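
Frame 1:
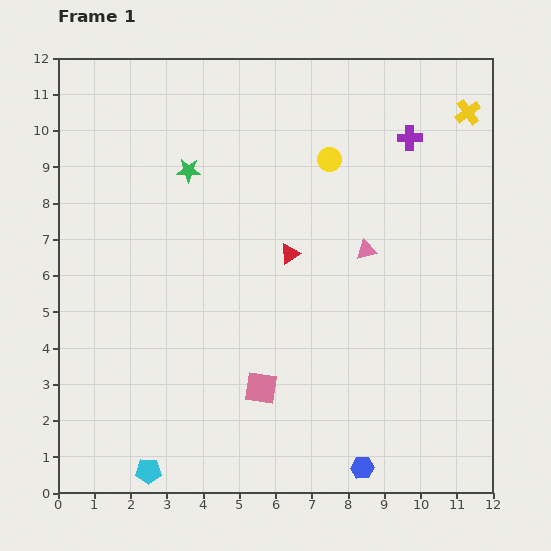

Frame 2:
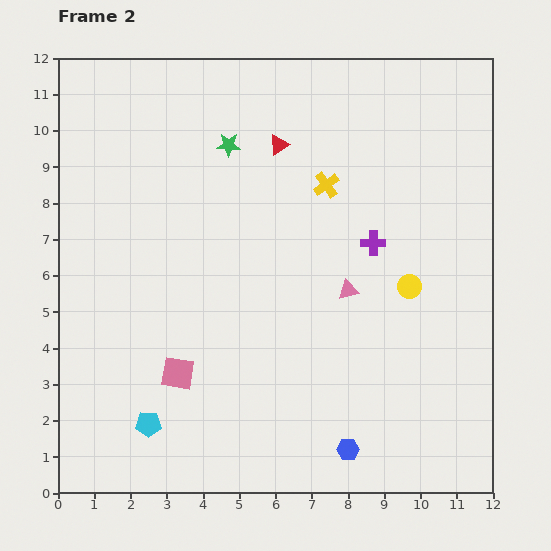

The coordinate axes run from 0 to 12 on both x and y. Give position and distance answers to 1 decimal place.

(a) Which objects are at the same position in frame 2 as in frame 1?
none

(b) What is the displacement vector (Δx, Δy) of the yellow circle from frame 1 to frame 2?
(2.2, -3.5)

The yellow circle was at (7.5, 9.2) in frame 1 and (9.7, 5.7) in frame 2.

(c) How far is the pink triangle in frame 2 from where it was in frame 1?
1.2

The pink triangle moved from (8.5, 6.7) to (8.0, 5.6), a distance of √(0.5² + 1.1²) ≈ 1.2.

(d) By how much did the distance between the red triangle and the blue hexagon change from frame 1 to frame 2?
+2.4

Distance in frame 1: 6.2. Distance in frame 2: 8.6.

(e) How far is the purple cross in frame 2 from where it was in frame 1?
3.1

The purple cross moved from (9.7, 9.8) to (8.7, 6.9), a distance of √(1.0² + 2.9²) ≈ 3.1.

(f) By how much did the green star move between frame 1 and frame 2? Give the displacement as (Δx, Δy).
(1.1, 0.7)

The green star was at (3.6, 8.9) in frame 1 and (4.7, 9.6) in frame 2.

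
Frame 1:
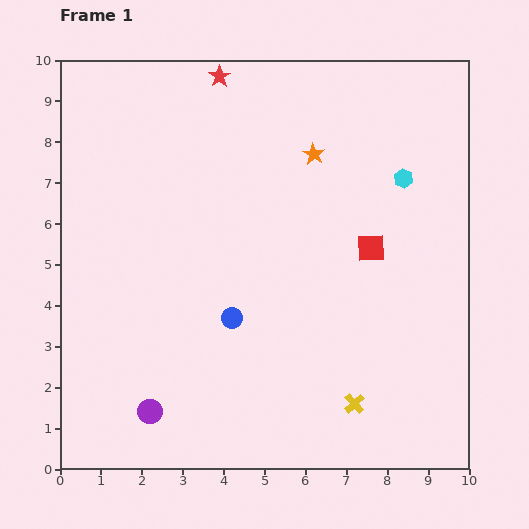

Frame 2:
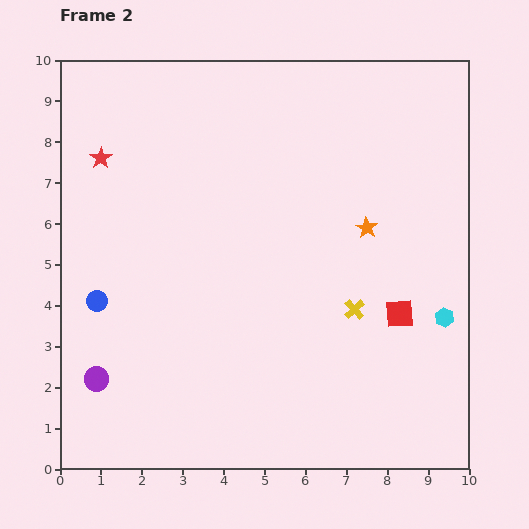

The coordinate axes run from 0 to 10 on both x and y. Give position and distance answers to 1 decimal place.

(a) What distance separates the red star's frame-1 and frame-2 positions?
3.5

The red star moved from (3.9, 9.6) to (1.0, 7.6), a distance of √(2.9² + 2.0²) ≈ 3.5.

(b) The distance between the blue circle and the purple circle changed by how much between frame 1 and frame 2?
-1.1

Distance in frame 1: 3.0. Distance in frame 2: 1.9.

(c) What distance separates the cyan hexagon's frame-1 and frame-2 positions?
3.5

The cyan hexagon moved from (8.4, 7.1) to (9.4, 3.7), a distance of √(1.0² + 3.4²) ≈ 3.5.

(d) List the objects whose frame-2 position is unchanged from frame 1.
none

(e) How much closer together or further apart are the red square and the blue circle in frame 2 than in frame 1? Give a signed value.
+3.6

Distance in frame 1: 3.8. Distance in frame 2: 7.4.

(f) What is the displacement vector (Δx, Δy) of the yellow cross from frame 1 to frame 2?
(0.0, 2.3)

The yellow cross was at (7.2, 1.6) in frame 1 and (7.2, 3.9) in frame 2.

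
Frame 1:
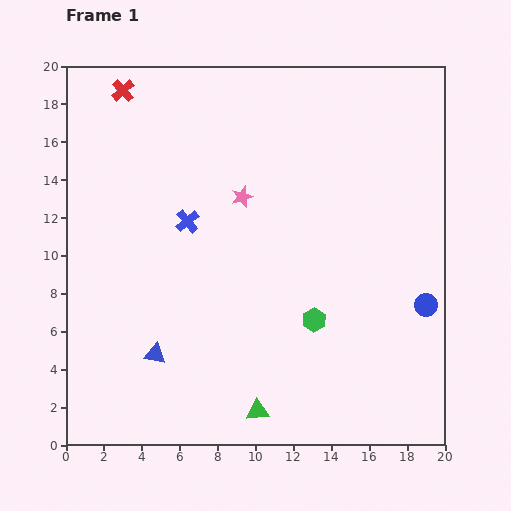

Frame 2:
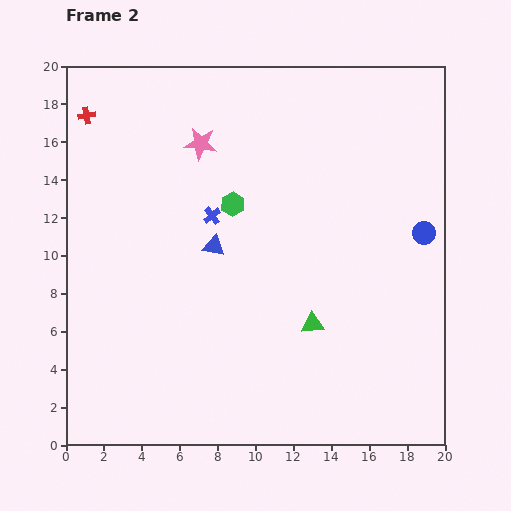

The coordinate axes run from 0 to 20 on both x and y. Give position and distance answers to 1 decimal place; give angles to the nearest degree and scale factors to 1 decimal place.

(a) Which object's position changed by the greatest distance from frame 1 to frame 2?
the green hexagon

(moved 7.5; next 6.5)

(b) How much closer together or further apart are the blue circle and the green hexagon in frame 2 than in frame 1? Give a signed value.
+4.2

Distance in frame 1: 6.0. Distance in frame 2: 10.2.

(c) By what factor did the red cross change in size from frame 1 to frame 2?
0.7×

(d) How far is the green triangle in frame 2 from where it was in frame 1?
5.4

The green triangle moved from (10.1, 1.8) to (13.0, 6.4), a distance of √(2.9² + 4.6²) ≈ 5.4.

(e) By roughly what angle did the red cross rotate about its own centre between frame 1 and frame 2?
32° clockwise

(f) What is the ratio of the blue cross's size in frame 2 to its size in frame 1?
0.7×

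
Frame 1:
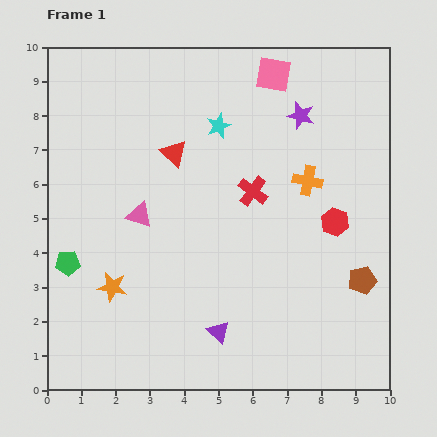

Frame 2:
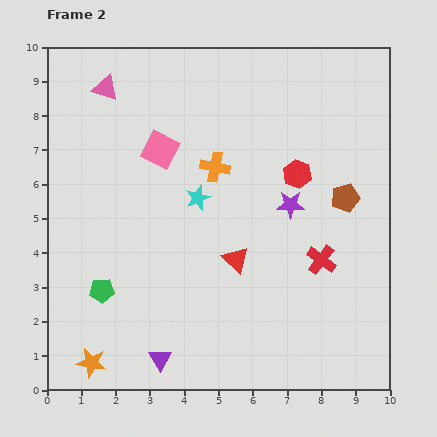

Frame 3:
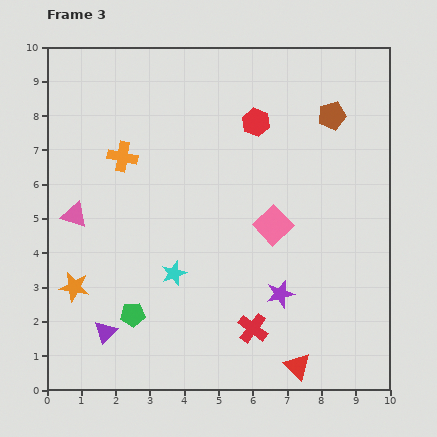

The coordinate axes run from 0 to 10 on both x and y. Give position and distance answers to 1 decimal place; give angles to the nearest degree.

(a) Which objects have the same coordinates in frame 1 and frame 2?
none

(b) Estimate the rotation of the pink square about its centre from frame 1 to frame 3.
37° clockwise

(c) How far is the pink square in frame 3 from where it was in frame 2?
4.0

The pink square moved from (3.3, 7.0) to (6.6, 4.8), a distance of √(3.3² + 2.2²) ≈ 4.0.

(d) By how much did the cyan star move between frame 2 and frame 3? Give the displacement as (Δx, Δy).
(-0.7, -2.2)

The cyan star was at (4.4, 5.6) in frame 2 and (3.7, 3.4) in frame 3.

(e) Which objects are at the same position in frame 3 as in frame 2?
none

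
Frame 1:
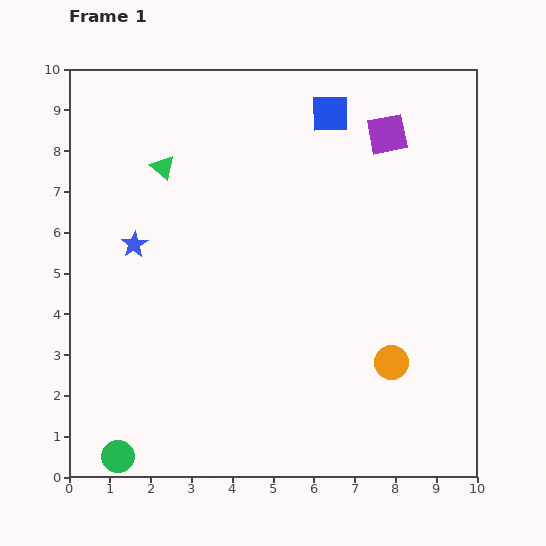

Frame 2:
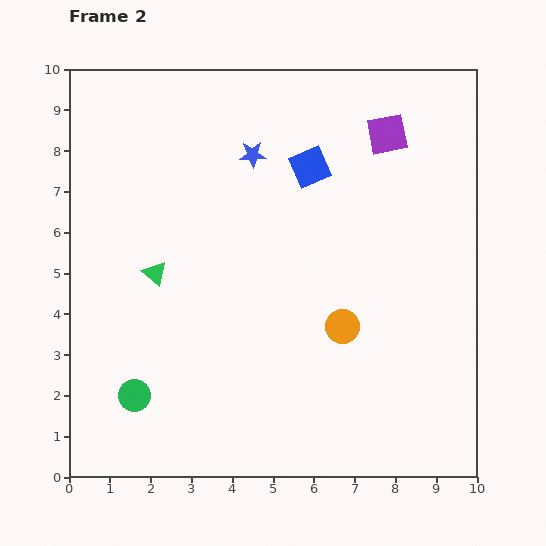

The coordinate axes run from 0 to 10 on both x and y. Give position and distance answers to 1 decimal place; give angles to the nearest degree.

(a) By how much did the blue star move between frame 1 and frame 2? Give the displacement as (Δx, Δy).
(2.9, 2.2)

The blue star was at (1.6, 5.7) in frame 1 and (4.5, 7.9) in frame 2.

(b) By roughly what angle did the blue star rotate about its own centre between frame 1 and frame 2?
30° clockwise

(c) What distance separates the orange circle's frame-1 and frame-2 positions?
1.5

The orange circle moved from (7.9, 2.8) to (6.7, 3.7), a distance of √(1.2² + 0.9²) ≈ 1.5.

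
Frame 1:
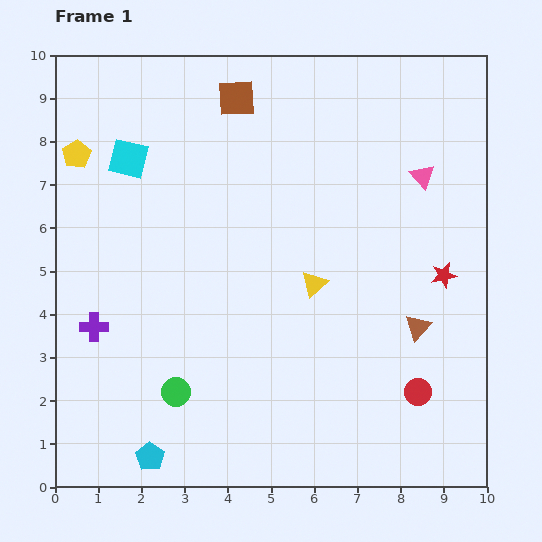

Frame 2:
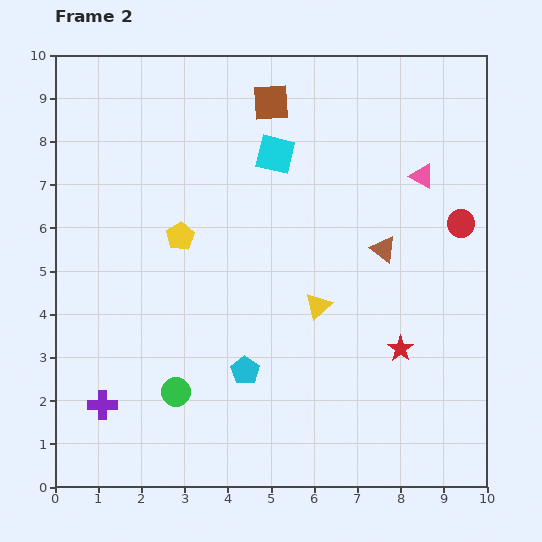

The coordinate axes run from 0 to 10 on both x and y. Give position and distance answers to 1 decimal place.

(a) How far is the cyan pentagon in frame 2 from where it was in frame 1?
3.0

The cyan pentagon moved from (2.2, 0.7) to (4.4, 2.7), a distance of √(2.2² + 2.0²) ≈ 3.0.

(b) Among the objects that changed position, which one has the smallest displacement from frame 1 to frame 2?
the yellow triangle

(moved 0.5)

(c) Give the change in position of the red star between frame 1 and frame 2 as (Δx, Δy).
(-1.0, -1.7)

The red star was at (9.0, 4.9) in frame 1 and (8.0, 3.2) in frame 2.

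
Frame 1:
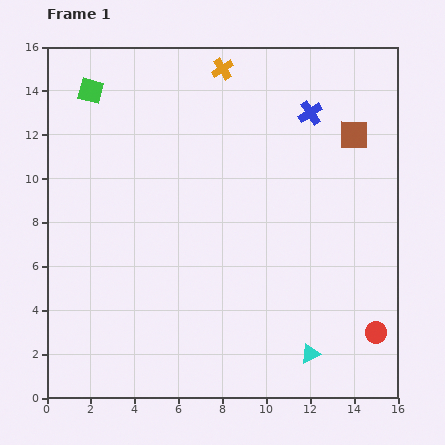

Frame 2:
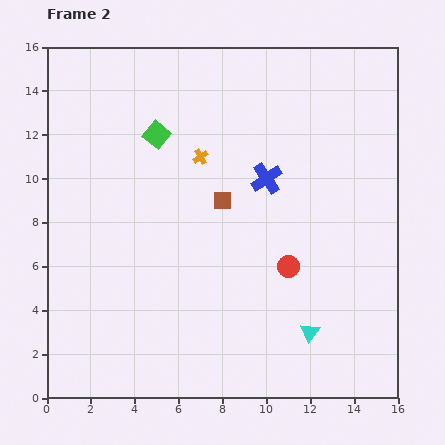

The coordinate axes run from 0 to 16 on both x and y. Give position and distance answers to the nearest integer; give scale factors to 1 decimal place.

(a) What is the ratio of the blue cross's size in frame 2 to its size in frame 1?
1.3×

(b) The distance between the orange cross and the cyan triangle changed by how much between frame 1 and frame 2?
-5

Distance in frame 1: 14. Distance in frame 2: 9.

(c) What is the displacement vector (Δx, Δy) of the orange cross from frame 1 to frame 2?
(-1, -4)

The orange cross was at (8, 15) in frame 1 and (7, 11) in frame 2.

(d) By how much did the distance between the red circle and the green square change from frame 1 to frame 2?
-9

Distance in frame 1: 17. Distance in frame 2: 8.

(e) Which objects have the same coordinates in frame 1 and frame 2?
none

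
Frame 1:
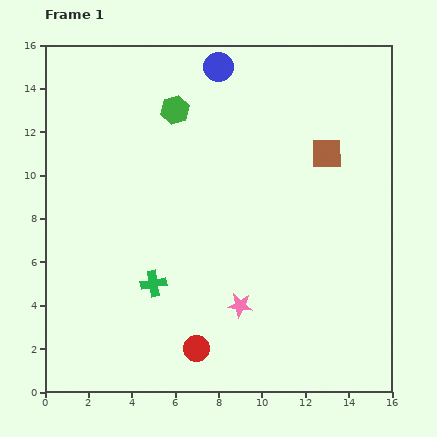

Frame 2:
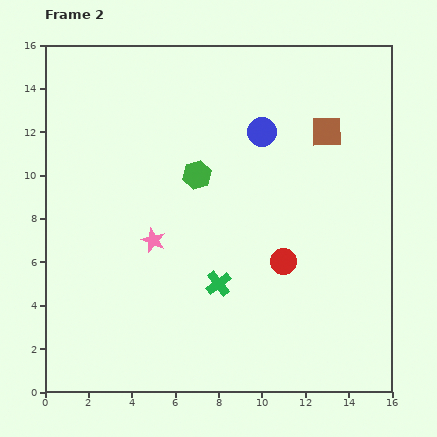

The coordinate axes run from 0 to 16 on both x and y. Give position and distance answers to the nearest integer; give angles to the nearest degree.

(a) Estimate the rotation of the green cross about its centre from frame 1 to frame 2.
27° counter-clockwise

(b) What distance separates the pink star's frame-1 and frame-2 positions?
5

The pink star moved from (9, 4) to (5, 7), a distance of √(4² + 3²) ≈ 5.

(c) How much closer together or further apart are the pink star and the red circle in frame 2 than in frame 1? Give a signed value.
+3

Distance in frame 1: 3. Distance in frame 2: 6.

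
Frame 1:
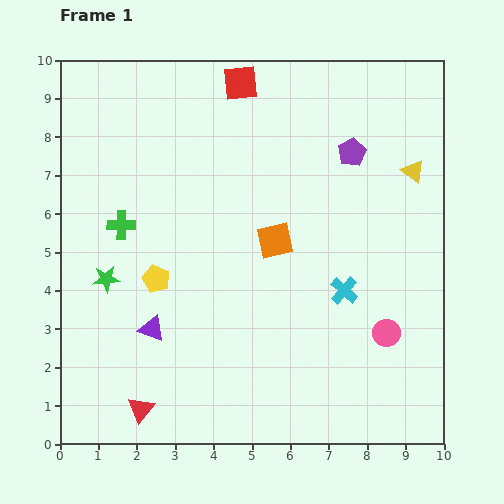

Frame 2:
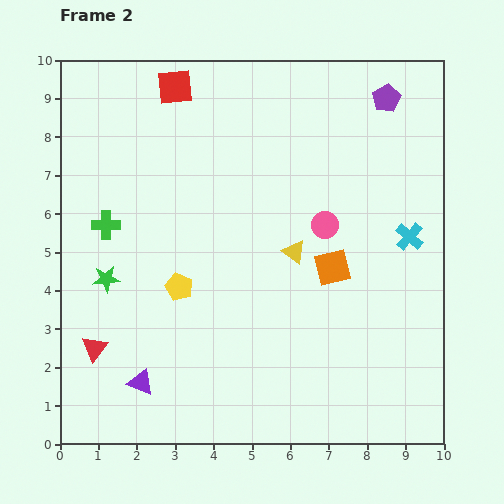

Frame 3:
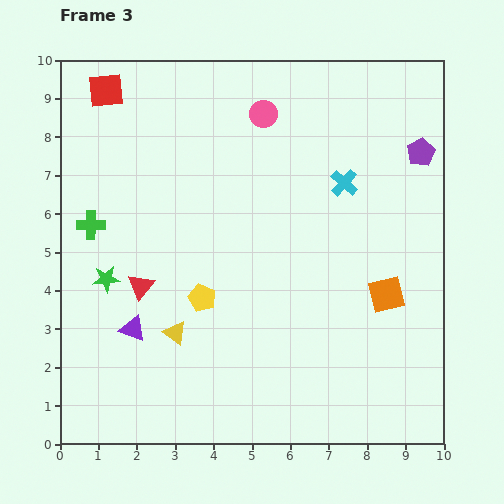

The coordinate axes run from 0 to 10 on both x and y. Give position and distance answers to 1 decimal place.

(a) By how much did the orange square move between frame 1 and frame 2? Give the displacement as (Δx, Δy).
(1.5, -0.7)

The orange square was at (5.6, 5.3) in frame 1 and (7.1, 4.6) in frame 2.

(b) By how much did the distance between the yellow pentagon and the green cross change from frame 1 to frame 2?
+0.8

Distance in frame 1: 1.7. Distance in frame 2: 2.5.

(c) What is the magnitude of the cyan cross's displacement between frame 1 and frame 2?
2.2

The cyan cross moved from (7.4, 4.0) to (9.1, 5.4), a distance of √(1.7² + 1.4²) ≈ 2.2.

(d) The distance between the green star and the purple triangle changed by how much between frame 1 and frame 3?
-0.3

Distance in frame 1: 1.8. Distance in frame 3: 1.5.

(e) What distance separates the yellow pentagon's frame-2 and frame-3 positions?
0.7

The yellow pentagon moved from (3.1, 4.1) to (3.7, 3.8), a distance of √(0.6² + 0.3²) ≈ 0.7.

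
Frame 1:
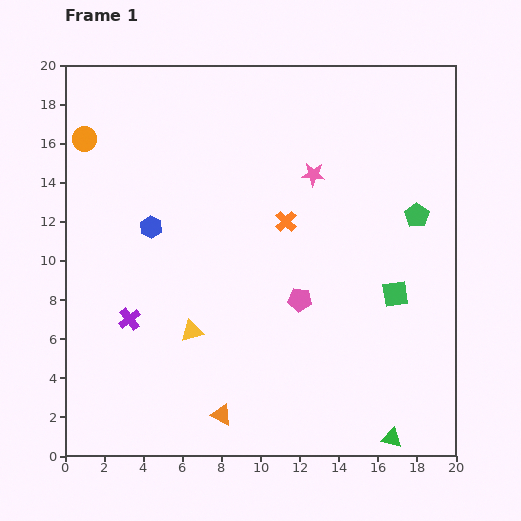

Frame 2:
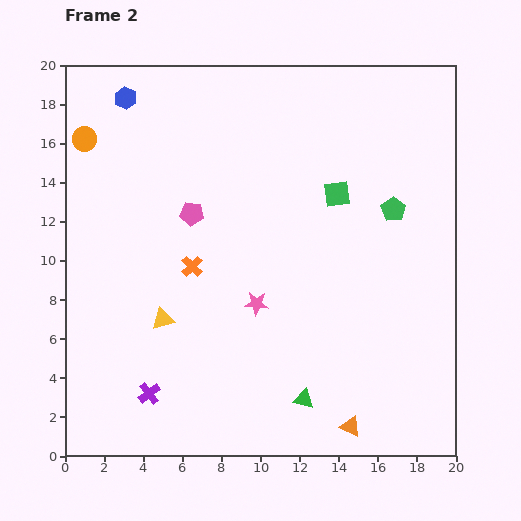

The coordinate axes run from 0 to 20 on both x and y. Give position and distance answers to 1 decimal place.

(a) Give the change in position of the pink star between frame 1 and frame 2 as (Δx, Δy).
(-2.9, -6.6)

The pink star was at (12.7, 14.4) in frame 1 and (9.8, 7.8) in frame 2.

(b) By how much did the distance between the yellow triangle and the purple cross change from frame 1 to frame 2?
+0.6

Distance in frame 1: 3.3. Distance in frame 2: 3.9.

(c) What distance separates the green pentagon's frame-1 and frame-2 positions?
1.2

The green pentagon moved from (18.0, 12.3) to (16.8, 12.6), a distance of √(1.2² + 0.3²) ≈ 1.2.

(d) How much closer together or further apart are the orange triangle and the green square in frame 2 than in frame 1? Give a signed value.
+1.1

Distance in frame 1: 10.8. Distance in frame 2: 11.9.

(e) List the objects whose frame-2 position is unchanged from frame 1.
the orange circle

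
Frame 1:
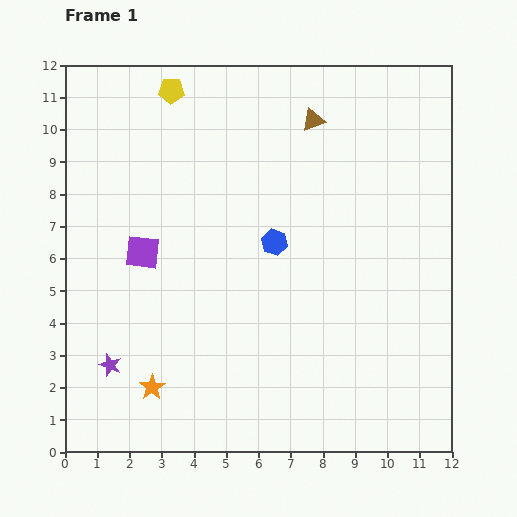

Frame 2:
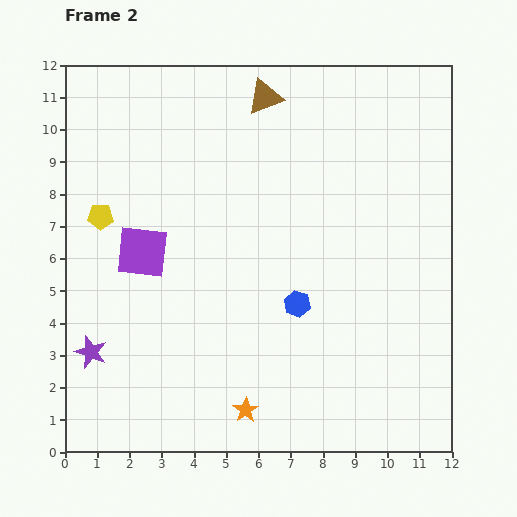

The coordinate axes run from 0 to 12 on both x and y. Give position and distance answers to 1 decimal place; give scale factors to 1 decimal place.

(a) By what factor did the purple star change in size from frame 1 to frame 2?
1.4×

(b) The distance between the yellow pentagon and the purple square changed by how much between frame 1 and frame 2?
-3.4

Distance in frame 1: 5.1. Distance in frame 2: 1.7.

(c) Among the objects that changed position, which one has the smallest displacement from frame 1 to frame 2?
the purple star

(moved 0.7)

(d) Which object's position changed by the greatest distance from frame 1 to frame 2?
the yellow pentagon

(moved 4.5; next 3.0)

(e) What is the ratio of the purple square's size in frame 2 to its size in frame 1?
1.5×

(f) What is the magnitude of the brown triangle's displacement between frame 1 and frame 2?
1.7

The brown triangle moved from (7.7, 10.3) to (6.2, 11.0), a distance of √(1.5² + 0.7²) ≈ 1.7.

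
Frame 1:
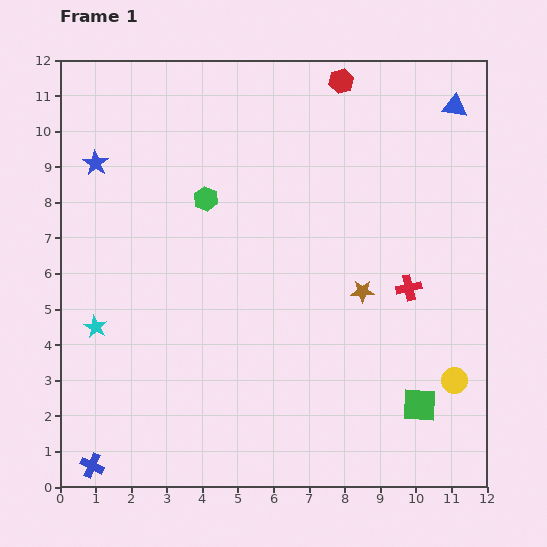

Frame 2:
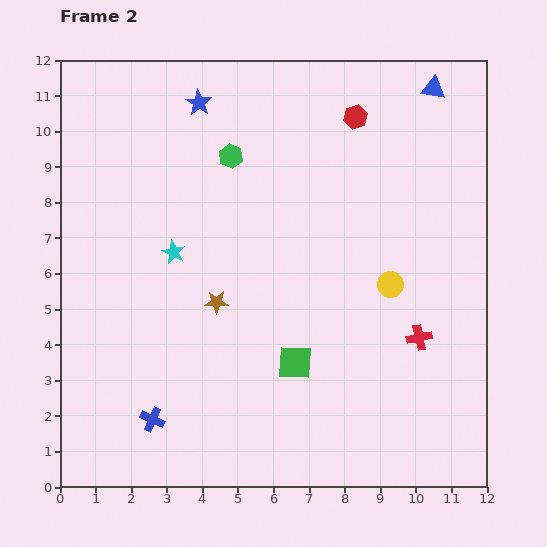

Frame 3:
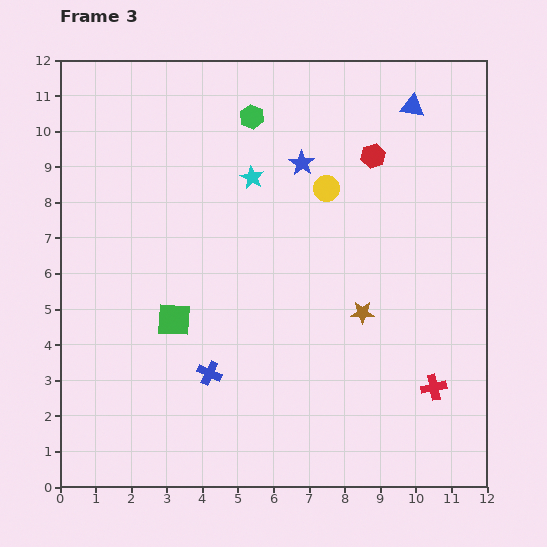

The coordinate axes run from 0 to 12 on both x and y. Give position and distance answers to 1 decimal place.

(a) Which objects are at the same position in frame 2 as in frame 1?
none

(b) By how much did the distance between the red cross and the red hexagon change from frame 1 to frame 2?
+0.4

Distance in frame 1: 6.1. Distance in frame 2: 6.5.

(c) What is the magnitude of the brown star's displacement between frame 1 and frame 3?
0.6

The brown star moved from (8.5, 5.5) to (8.5, 4.9), a distance of √(0.0² + 0.6²) ≈ 0.6.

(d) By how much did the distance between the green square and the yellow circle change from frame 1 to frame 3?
+4.5

Distance in frame 1: 1.2. Distance in frame 3: 5.7.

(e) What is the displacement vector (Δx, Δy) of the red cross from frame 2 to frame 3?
(0.4, -1.4)

The red cross was at (10.1, 4.2) in frame 2 and (10.5, 2.8) in frame 3.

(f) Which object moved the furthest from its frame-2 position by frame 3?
the brown star

(moved 4.1; next 3.6)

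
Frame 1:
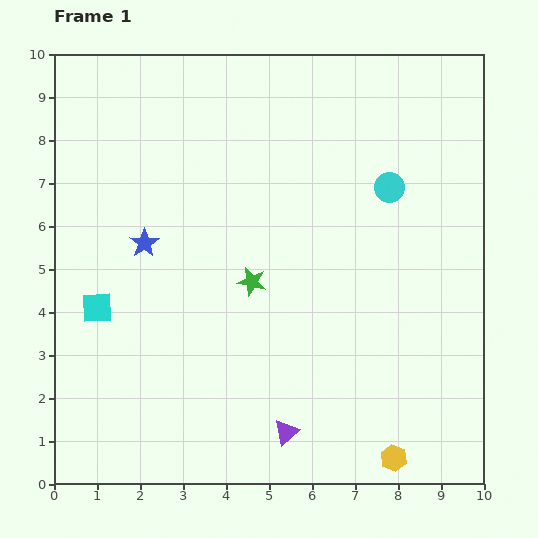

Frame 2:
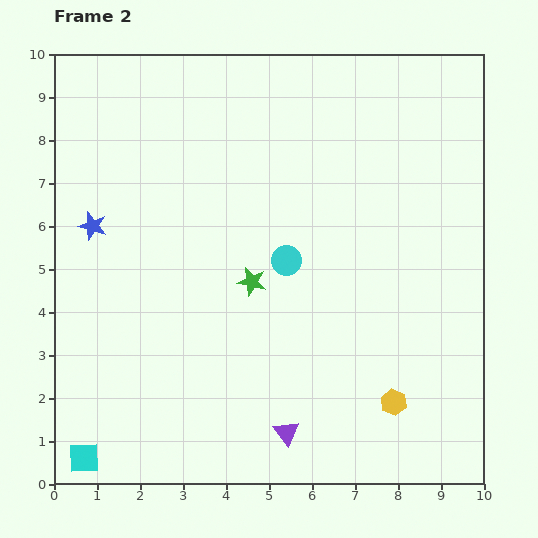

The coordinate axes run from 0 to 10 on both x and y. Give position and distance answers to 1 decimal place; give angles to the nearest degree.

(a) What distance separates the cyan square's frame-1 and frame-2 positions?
3.5

The cyan square moved from (1.0, 4.1) to (0.7, 0.6), a distance of √(0.3² + 3.5²) ≈ 3.5.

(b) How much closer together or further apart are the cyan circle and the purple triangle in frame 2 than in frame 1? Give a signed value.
-2.2

Distance in frame 1: 6.2. Distance in frame 2: 4.0.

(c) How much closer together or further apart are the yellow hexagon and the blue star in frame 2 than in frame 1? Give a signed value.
+0.4

Distance in frame 1: 7.7. Distance in frame 2: 8.1.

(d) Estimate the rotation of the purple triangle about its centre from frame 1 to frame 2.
27° counter-clockwise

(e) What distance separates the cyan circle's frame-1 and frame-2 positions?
2.9

The cyan circle moved from (7.8, 6.9) to (5.4, 5.2), a distance of √(2.4² + 1.7²) ≈ 2.9.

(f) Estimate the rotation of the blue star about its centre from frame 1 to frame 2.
22° counter-clockwise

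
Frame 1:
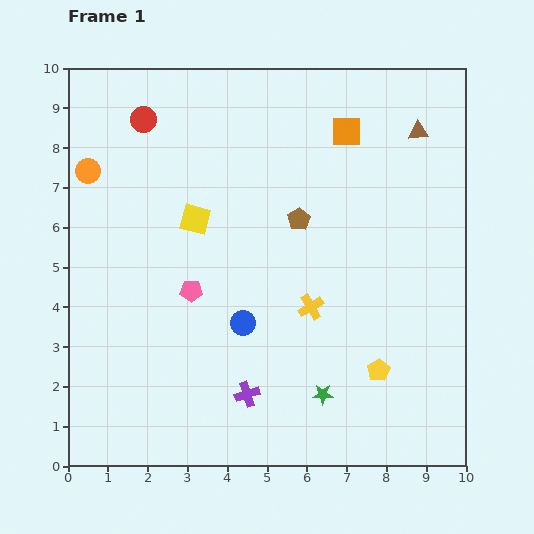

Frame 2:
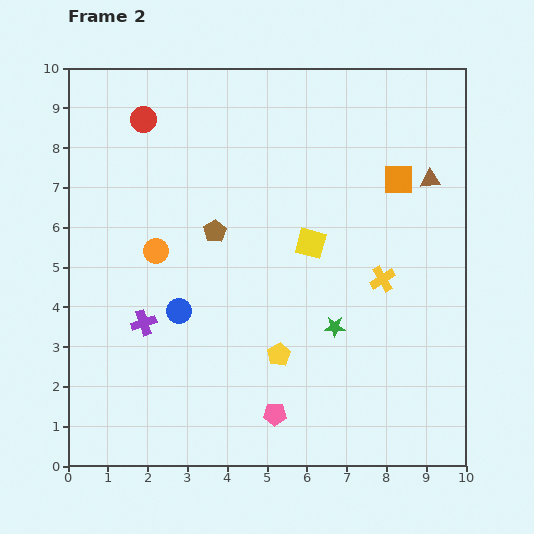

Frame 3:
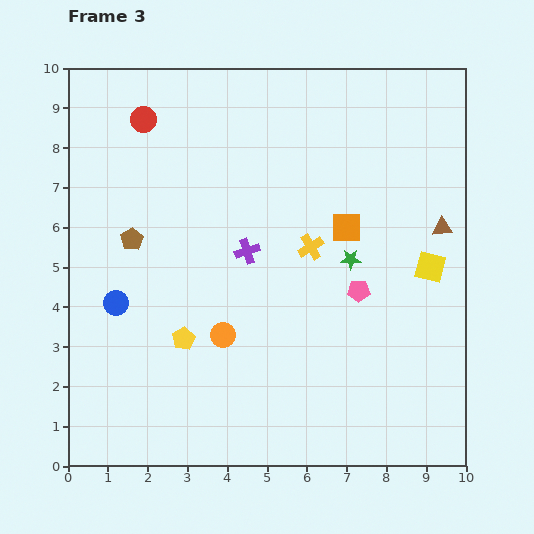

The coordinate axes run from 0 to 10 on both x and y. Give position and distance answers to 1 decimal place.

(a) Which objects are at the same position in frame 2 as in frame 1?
the red circle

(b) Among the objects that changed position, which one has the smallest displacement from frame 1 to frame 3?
the yellow cross

(moved 1.5)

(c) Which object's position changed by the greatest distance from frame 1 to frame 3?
the yellow square

(moved 6.0; next 5.3)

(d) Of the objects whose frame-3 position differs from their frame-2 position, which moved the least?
the brown triangle

(moved 1.2)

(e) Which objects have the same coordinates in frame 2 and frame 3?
the red circle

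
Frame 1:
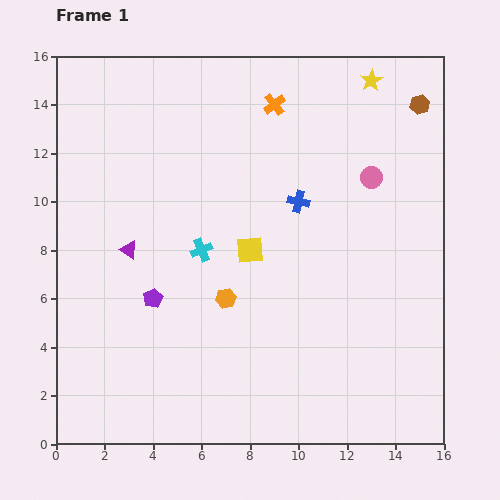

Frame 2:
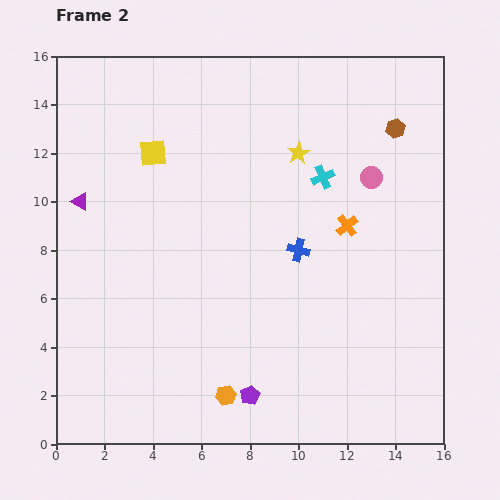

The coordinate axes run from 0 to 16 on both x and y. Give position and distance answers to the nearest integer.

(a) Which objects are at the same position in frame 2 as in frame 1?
the pink circle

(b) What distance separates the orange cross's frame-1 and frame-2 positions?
6

The orange cross moved from (9, 14) to (12, 9), a distance of √(3² + 5²) ≈ 6.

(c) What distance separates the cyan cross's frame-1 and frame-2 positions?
6

The cyan cross moved from (6, 8) to (11, 11), a distance of √(5² + 3²) ≈ 6.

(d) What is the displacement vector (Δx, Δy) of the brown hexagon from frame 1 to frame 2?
(-1, -1)

The brown hexagon was at (15, 14) in frame 1 and (14, 13) in frame 2.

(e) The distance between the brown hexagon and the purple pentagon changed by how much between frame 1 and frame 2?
-1

Distance in frame 1: 14. Distance in frame 2: 13.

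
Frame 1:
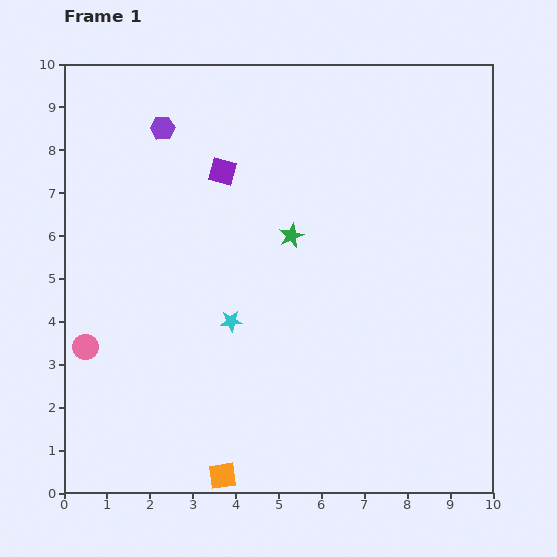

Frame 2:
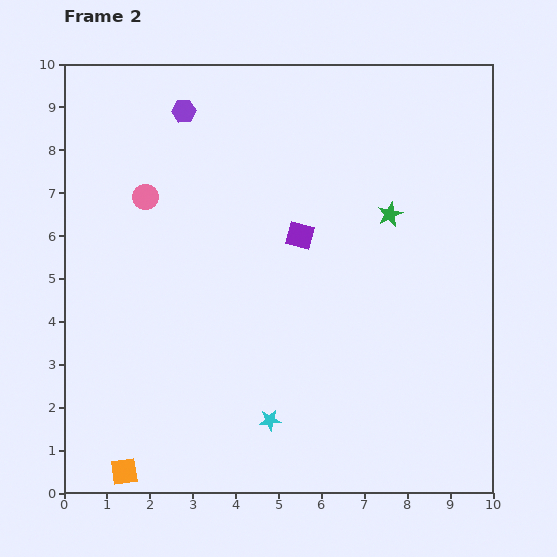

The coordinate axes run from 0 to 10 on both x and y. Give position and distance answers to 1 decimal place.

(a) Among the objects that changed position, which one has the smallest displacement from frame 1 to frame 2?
the purple hexagon

(moved 0.6)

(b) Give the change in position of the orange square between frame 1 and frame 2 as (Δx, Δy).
(-2.3, 0.1)

The orange square was at (3.7, 0.4) in frame 1 and (1.4, 0.5) in frame 2.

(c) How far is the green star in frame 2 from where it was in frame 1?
2.4

The green star moved from (5.3, 6.0) to (7.6, 6.5), a distance of √(2.3² + 0.5²) ≈ 2.4.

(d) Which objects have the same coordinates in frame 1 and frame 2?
none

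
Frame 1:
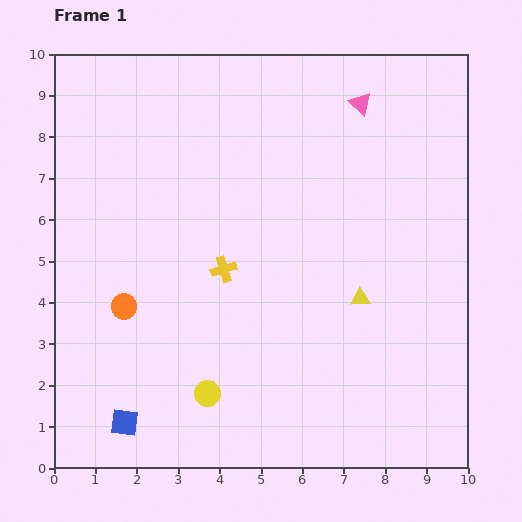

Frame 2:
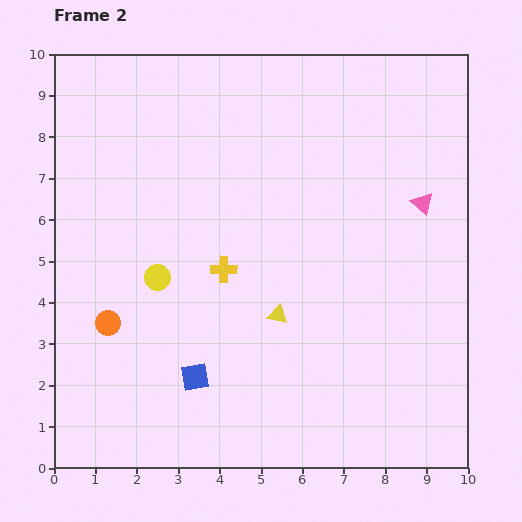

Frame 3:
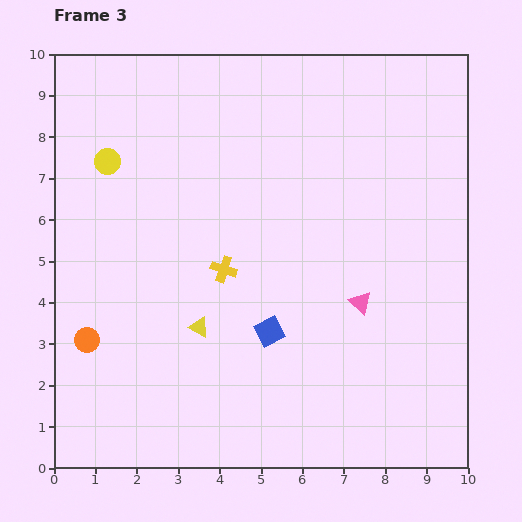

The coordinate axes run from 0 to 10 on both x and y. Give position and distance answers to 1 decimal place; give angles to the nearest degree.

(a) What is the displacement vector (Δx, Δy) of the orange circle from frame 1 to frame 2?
(-0.4, -0.4)

The orange circle was at (1.7, 3.9) in frame 1 and (1.3, 3.5) in frame 2.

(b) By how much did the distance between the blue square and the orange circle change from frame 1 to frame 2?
-0.3

Distance in frame 1: 2.8. Distance in frame 2: 2.5.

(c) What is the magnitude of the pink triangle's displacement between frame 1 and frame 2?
2.8

The pink triangle moved from (7.4, 8.8) to (8.9, 6.4), a distance of √(1.5² + 2.4²) ≈ 2.8.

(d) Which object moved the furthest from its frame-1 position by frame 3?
the yellow circle

(moved 6.1; next 4.8)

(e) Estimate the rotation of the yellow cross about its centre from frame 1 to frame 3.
34° clockwise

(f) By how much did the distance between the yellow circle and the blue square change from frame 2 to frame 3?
+3.1

Distance in frame 2: 2.6. Distance in frame 3: 5.7.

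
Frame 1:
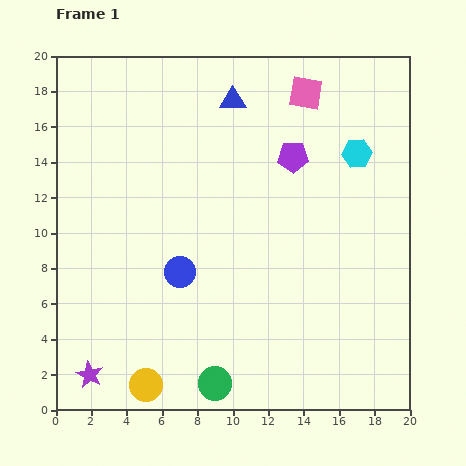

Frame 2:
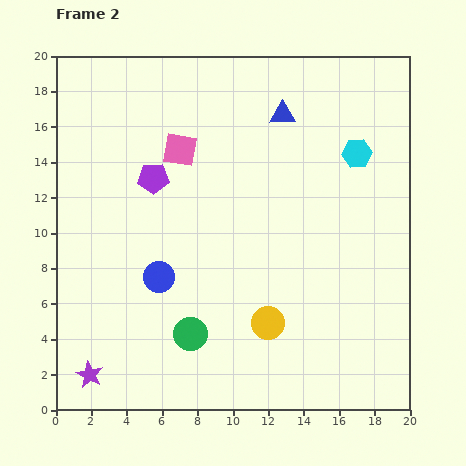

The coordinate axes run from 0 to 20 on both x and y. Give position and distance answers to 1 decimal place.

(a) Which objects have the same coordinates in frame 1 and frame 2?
the purple star, the cyan hexagon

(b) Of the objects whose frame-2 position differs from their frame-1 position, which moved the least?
the blue circle

(moved 1.2)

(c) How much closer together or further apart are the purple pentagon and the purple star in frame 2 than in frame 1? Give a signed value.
-5.1

Distance in frame 1: 16.8. Distance in frame 2: 11.7.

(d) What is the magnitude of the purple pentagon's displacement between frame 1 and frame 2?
8.0

The purple pentagon moved from (13.4, 14.3) to (5.5, 13.1), a distance of √(7.9² + 1.2²) ≈ 8.0.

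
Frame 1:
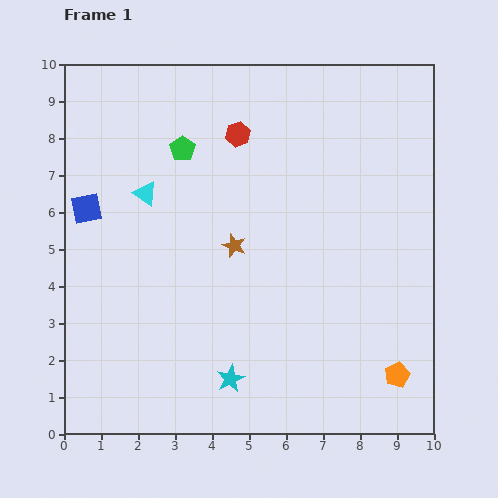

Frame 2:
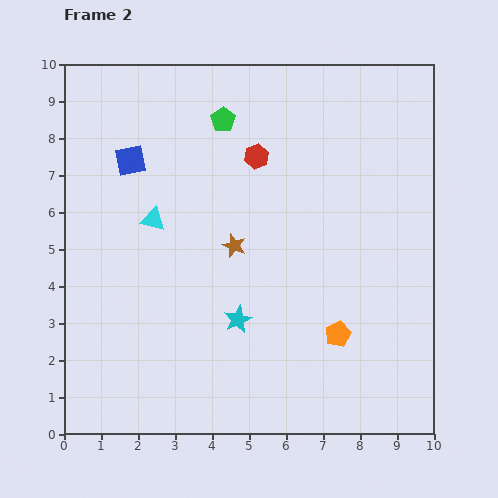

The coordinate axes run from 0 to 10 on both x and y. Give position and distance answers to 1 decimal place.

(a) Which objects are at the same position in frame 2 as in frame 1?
the brown star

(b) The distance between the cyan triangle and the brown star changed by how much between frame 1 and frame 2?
-0.5

Distance in frame 1: 2.8. Distance in frame 2: 2.3.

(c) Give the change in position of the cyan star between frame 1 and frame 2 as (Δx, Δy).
(0.2, 1.6)

The cyan star was at (4.5, 1.5) in frame 1 and (4.7, 3.1) in frame 2.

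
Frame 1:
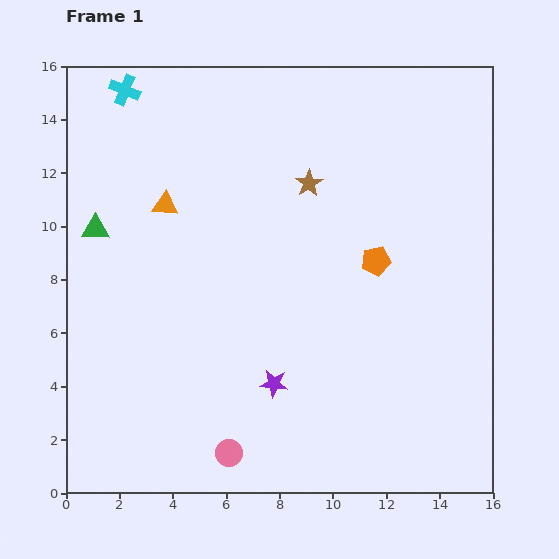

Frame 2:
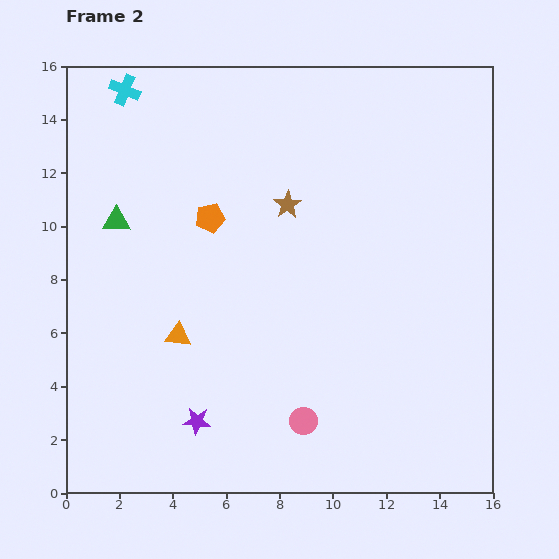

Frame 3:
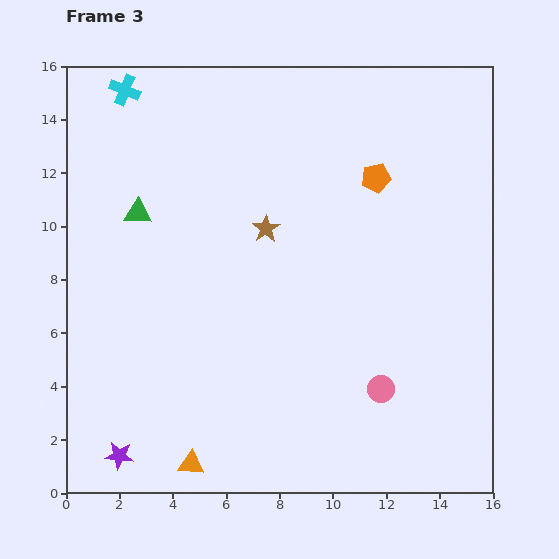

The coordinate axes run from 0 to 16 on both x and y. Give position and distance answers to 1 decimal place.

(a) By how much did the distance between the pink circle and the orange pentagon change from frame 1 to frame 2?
-0.7

Distance in frame 1: 9.1. Distance in frame 2: 8.4.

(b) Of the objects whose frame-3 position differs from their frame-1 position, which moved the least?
the green triangle

(moved 1.7)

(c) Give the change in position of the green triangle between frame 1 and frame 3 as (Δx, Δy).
(1.6, 0.6)

The green triangle was at (1.1, 9.9) in frame 1 and (2.7, 10.5) in frame 3.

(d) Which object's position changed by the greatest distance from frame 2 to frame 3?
the orange pentagon

(moved 6.4; next 4.8)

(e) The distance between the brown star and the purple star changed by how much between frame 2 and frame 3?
+1.3

Distance in frame 2: 8.8. Distance in frame 3: 10.1.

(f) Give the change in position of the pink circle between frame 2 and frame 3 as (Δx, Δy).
(2.9, 1.2)

The pink circle was at (8.9, 2.7) in frame 2 and (11.8, 3.9) in frame 3.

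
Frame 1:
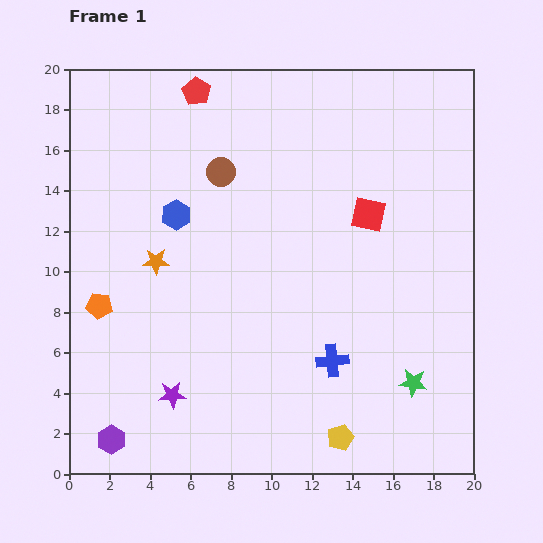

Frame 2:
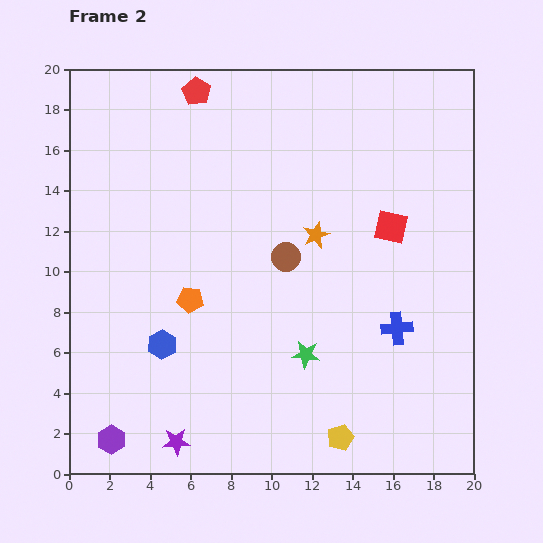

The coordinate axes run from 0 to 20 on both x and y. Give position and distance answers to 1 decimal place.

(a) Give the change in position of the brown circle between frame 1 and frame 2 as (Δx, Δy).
(3.2, -4.2)

The brown circle was at (7.5, 14.9) in frame 1 and (10.7, 10.7) in frame 2.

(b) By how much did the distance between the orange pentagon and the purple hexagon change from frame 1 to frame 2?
+1.3

Distance in frame 1: 6.6. Distance in frame 2: 7.9.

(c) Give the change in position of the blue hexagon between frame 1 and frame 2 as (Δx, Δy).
(-0.7, -6.4)

The blue hexagon was at (5.3, 12.8) in frame 1 and (4.6, 6.4) in frame 2.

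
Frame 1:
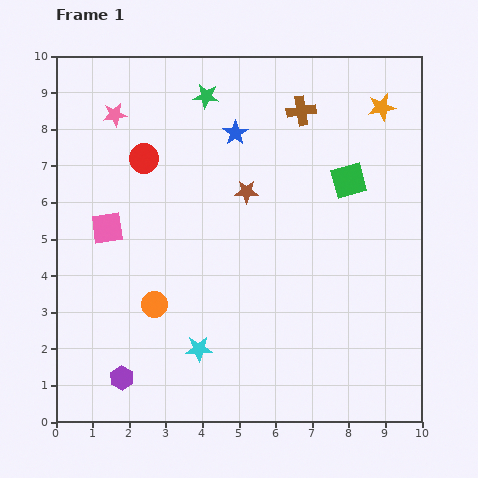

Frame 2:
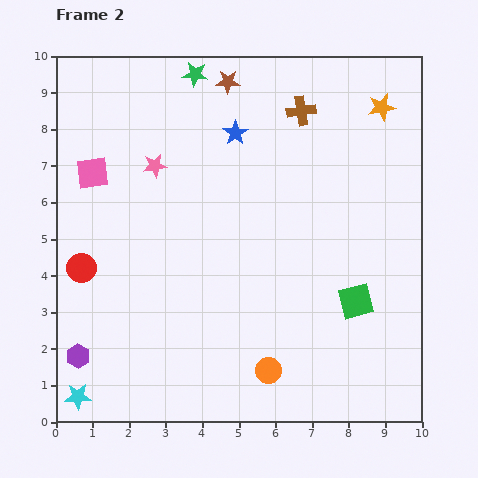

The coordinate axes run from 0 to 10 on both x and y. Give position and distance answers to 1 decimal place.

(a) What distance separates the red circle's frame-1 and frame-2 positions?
3.4

The red circle moved from (2.4, 7.2) to (0.7, 4.2), a distance of √(1.7² + 3.0²) ≈ 3.4.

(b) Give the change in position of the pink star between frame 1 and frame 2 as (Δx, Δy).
(1.1, -1.4)

The pink star was at (1.6, 8.4) in frame 1 and (2.7, 7.0) in frame 2.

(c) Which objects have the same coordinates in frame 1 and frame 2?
the blue star, the brown cross, the orange star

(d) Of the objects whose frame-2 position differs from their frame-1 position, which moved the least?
the green star

(moved 0.7)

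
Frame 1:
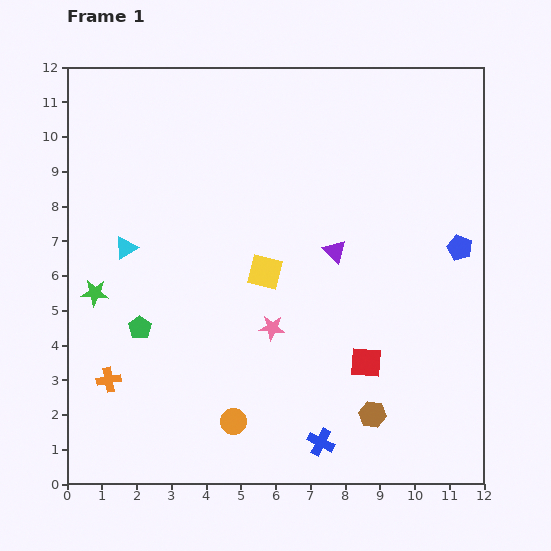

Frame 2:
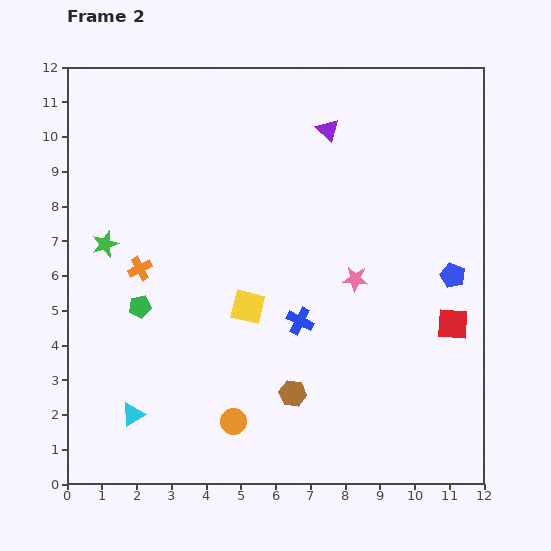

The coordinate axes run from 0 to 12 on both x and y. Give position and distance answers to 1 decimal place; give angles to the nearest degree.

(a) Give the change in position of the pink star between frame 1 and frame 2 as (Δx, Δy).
(2.4, 1.4)

The pink star was at (5.9, 4.5) in frame 1 and (8.3, 5.9) in frame 2.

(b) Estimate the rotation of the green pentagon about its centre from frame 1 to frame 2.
27° clockwise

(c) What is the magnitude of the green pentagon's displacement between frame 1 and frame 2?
0.6

The green pentagon moved from (2.1, 4.5) to (2.1, 5.1), a distance of √(0.0² + 0.6²) ≈ 0.6.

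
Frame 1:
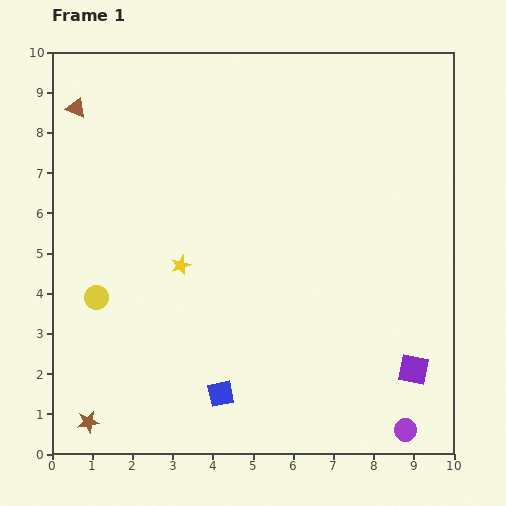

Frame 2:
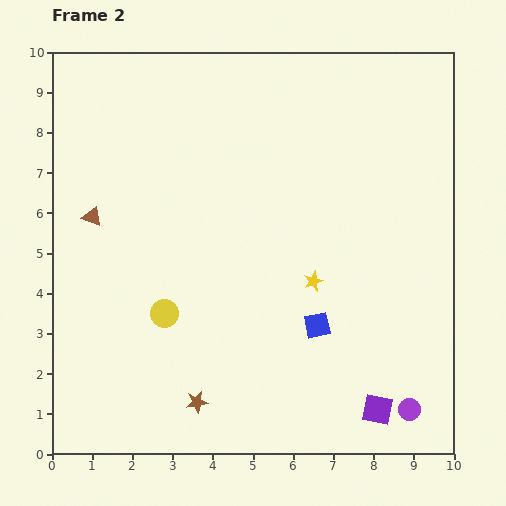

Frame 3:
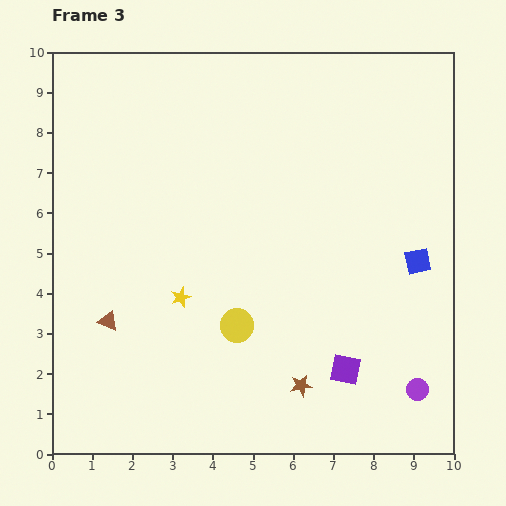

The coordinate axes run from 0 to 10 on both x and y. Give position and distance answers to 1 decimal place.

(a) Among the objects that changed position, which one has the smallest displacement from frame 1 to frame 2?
the purple circle

(moved 0.5)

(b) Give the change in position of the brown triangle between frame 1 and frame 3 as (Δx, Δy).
(0.8, -5.3)

The brown triangle was at (0.6, 8.6) in frame 1 and (1.4, 3.3) in frame 3.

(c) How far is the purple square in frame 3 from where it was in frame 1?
1.7

The purple square moved from (9.0, 2.1) to (7.3, 2.1), a distance of √(1.7² + 0.0²) ≈ 1.7.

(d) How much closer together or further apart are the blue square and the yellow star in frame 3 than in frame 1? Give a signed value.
+2.6

Distance in frame 1: 3.4. Distance in frame 3: 6.0.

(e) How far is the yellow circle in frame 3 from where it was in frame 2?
1.8

The yellow circle moved from (2.8, 3.5) to (4.6, 3.2), a distance of √(1.8² + 0.3²) ≈ 1.8.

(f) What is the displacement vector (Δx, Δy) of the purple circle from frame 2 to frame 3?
(0.2, 0.5)

The purple circle was at (8.9, 1.1) in frame 2 and (9.1, 1.6) in frame 3.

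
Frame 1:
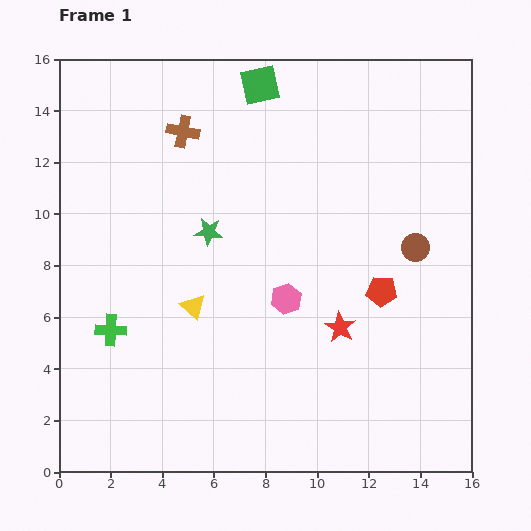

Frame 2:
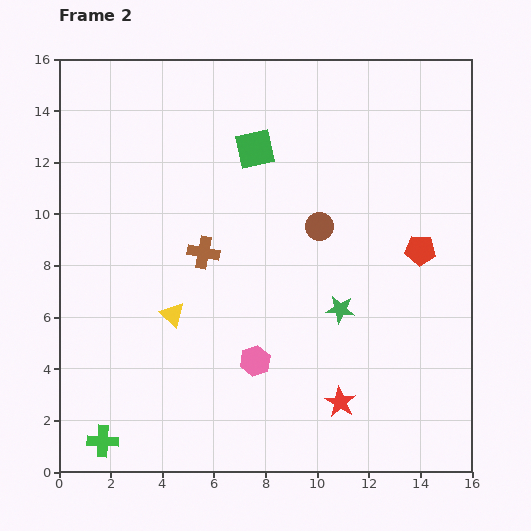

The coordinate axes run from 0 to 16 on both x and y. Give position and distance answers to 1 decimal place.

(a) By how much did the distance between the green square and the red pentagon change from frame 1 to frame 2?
-1.8

Distance in frame 1: 9.3. Distance in frame 2: 7.5.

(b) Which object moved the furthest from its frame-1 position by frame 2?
the green star

(moved 5.9; next 4.8)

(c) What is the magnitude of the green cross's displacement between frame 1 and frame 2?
4.3

The green cross moved from (2.0, 5.5) to (1.7, 1.2), a distance of √(0.3² + 4.3²) ≈ 4.3.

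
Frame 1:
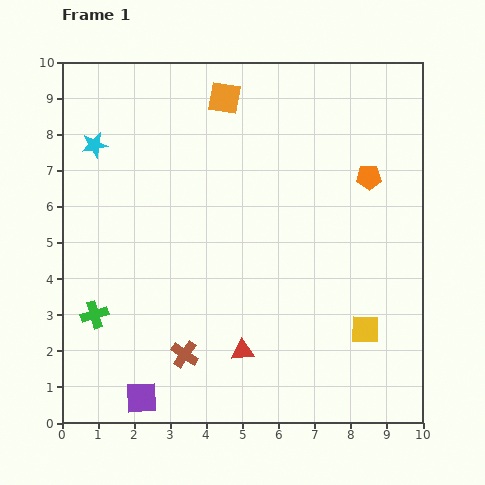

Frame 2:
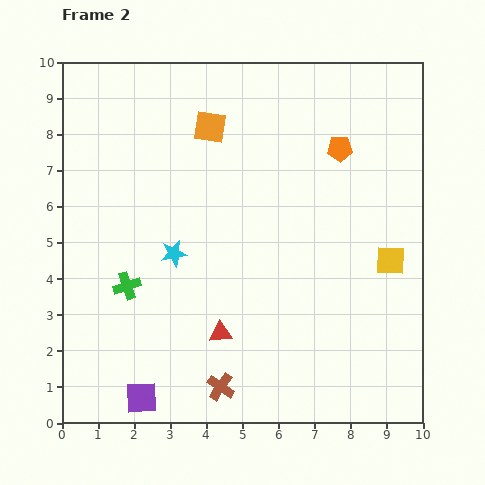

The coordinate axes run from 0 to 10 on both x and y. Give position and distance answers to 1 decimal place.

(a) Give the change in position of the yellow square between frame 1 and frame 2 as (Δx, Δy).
(0.7, 1.9)

The yellow square was at (8.4, 2.6) in frame 1 and (9.1, 4.5) in frame 2.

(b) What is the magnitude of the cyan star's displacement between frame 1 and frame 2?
3.7

The cyan star moved from (0.9, 7.7) to (3.1, 4.7), a distance of √(2.2² + 3.0²) ≈ 3.7.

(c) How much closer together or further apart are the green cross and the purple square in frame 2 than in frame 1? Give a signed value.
+0.5

Distance in frame 1: 2.6. Distance in frame 2: 3.1.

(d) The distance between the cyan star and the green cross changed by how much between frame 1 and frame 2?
-3.1

Distance in frame 1: 4.7. Distance in frame 2: 1.6.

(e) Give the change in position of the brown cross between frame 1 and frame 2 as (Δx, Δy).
(1.0, -0.9)

The brown cross was at (3.4, 1.9) in frame 1 and (4.4, 1.0) in frame 2.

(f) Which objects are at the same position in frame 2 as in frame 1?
the purple square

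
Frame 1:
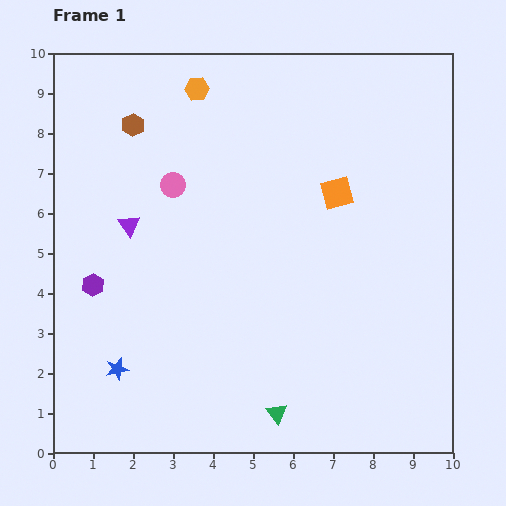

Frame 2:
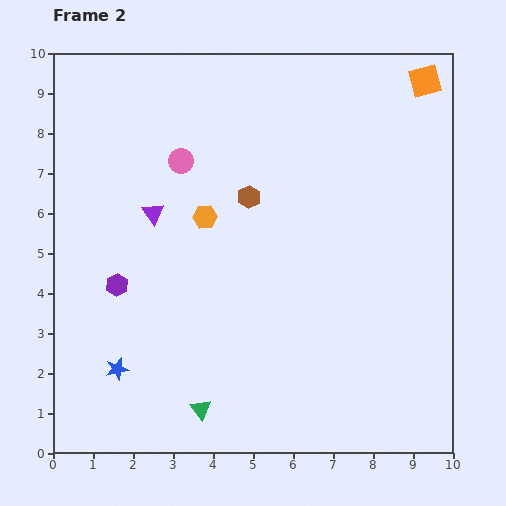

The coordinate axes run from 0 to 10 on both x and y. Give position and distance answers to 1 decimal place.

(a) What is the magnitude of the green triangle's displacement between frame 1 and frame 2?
1.9

The green triangle moved from (5.6, 1.0) to (3.7, 1.1), a distance of √(1.9² + 0.1²) ≈ 1.9.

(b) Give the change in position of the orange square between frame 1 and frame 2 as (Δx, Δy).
(2.2, 2.8)

The orange square was at (7.1, 6.5) in frame 1 and (9.3, 9.3) in frame 2.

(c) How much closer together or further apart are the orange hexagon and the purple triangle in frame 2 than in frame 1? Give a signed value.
-2.5

Distance in frame 1: 3.8. Distance in frame 2: 1.3.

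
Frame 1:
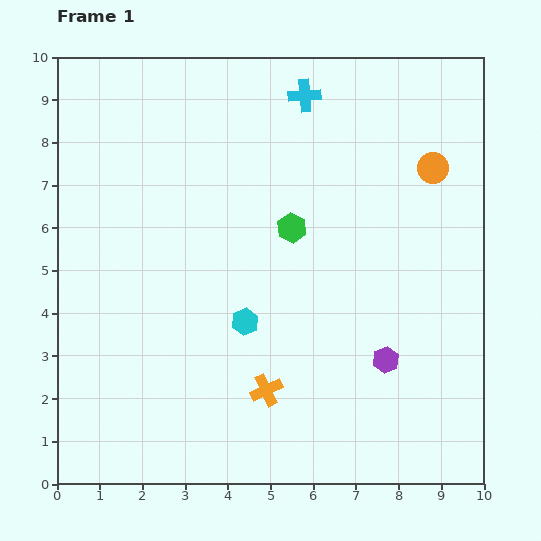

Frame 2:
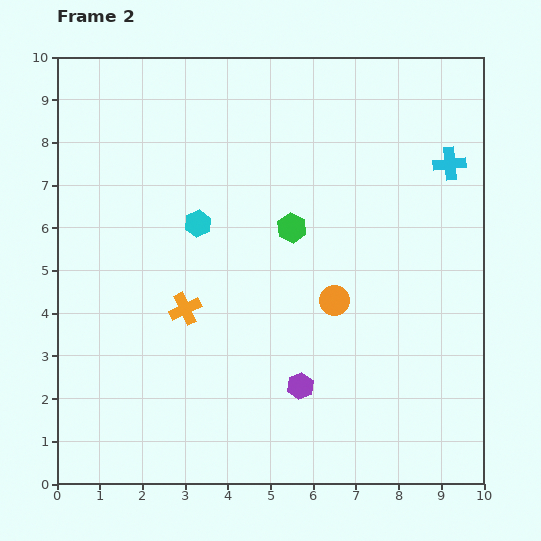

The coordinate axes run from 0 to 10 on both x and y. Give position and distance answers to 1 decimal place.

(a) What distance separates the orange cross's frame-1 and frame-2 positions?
2.7

The orange cross moved from (4.9, 2.2) to (3.0, 4.1), a distance of √(1.9² + 1.9²) ≈ 2.7.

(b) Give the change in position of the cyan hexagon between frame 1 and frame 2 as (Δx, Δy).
(-1.1, 2.3)

The cyan hexagon was at (4.4, 3.8) in frame 1 and (3.3, 6.1) in frame 2.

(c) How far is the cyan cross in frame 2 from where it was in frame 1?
3.8

The cyan cross moved from (5.8, 9.1) to (9.2, 7.5), a distance of √(3.4² + 1.6²) ≈ 3.8.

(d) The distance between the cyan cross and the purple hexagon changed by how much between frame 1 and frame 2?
-0.2

Distance in frame 1: 6.5. Distance in frame 2: 6.3.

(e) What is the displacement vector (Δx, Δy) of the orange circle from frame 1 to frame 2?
(-2.3, -3.1)

The orange circle was at (8.8, 7.4) in frame 1 and (6.5, 4.3) in frame 2.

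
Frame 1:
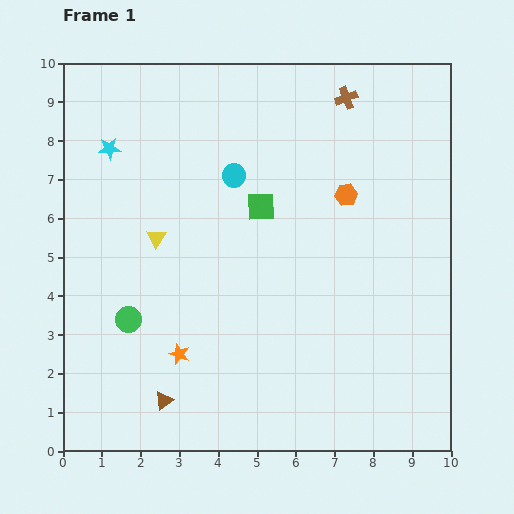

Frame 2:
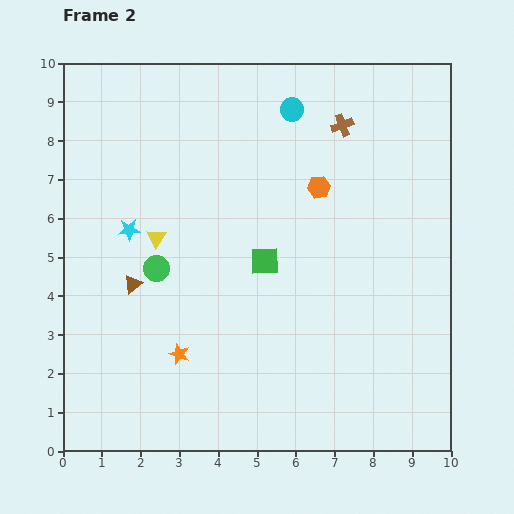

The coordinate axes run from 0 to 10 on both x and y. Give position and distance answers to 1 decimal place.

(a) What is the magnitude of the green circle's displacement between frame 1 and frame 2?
1.5

The green circle moved from (1.7, 3.4) to (2.4, 4.7), a distance of √(0.7² + 1.3²) ≈ 1.5.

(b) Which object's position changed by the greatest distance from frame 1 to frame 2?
the brown triangle

(moved 3.1; next 2.3)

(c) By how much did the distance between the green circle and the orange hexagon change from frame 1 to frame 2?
-1.7

Distance in frame 1: 6.4. Distance in frame 2: 4.7.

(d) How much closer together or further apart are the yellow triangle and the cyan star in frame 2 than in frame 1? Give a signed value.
-1.9

Distance in frame 1: 2.6. Distance in frame 2: 0.7.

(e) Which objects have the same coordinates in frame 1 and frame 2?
the yellow triangle, the orange star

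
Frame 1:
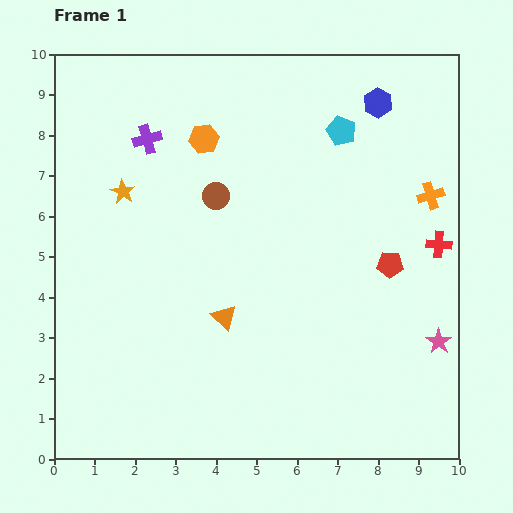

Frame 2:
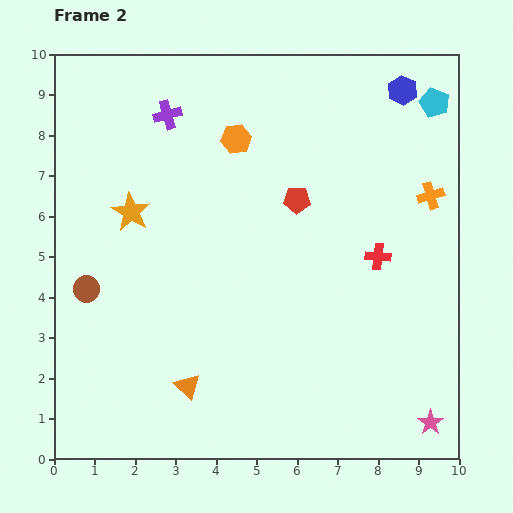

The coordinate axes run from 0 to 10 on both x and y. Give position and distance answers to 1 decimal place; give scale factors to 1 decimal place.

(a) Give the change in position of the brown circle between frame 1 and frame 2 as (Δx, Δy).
(-3.2, -2.3)

The brown circle was at (4.0, 6.5) in frame 1 and (0.8, 4.2) in frame 2.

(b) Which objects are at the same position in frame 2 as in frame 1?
the orange cross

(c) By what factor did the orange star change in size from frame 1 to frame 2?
1.6×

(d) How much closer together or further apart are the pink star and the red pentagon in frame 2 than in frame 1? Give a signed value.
+4.2

Distance in frame 1: 2.2. Distance in frame 2: 6.4.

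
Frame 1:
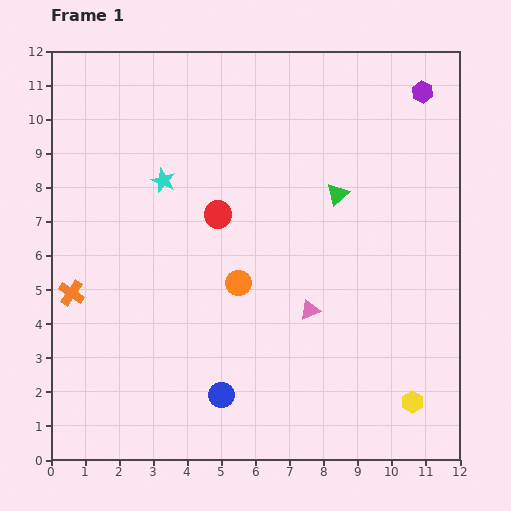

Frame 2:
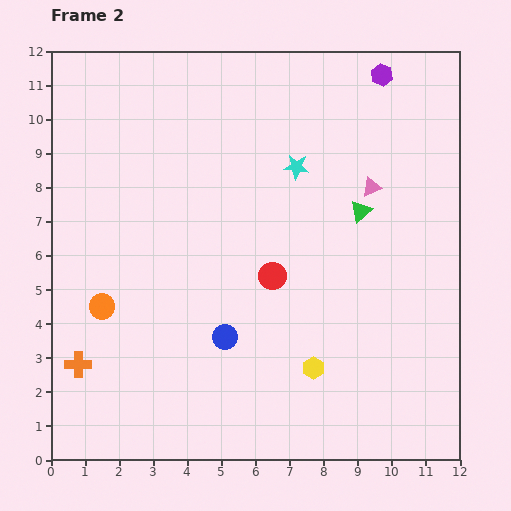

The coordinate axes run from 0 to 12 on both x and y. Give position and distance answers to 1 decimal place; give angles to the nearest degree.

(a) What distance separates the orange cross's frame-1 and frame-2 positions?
2.1

The orange cross moved from (0.6, 4.9) to (0.8, 2.8), a distance of √(0.2² + 2.1²) ≈ 2.1.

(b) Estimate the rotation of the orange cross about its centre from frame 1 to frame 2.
34° counter-clockwise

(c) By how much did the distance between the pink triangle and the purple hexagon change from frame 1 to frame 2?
-3.9

Distance in frame 1: 7.2. Distance in frame 2: 3.3.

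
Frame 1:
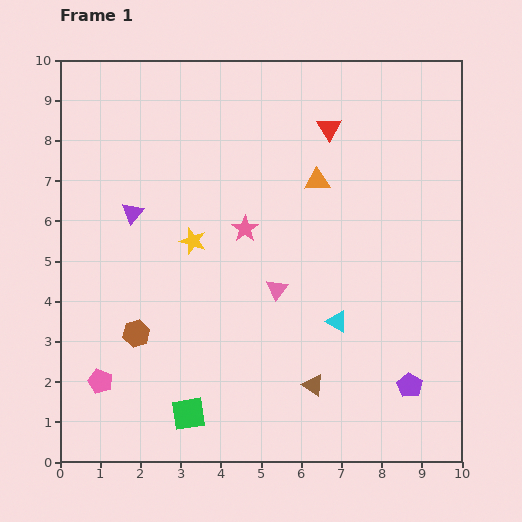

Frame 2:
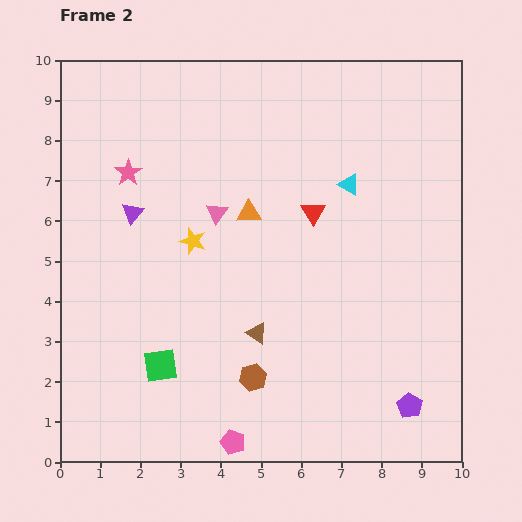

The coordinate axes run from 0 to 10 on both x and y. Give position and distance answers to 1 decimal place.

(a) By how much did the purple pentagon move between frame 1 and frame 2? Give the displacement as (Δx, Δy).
(0.0, -0.5)

The purple pentagon was at (8.7, 1.9) in frame 1 and (8.7, 1.4) in frame 2.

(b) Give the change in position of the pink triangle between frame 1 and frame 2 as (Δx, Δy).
(-1.5, 1.9)

The pink triangle was at (5.4, 4.3) in frame 1 and (3.9, 6.2) in frame 2.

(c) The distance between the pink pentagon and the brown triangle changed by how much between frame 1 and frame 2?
-2.5

Distance in frame 1: 5.3. Distance in frame 2: 2.8.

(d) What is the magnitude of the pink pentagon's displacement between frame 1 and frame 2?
3.6

The pink pentagon moved from (1.0, 2.0) to (4.3, 0.5), a distance of √(3.3² + 1.5²) ≈ 3.6.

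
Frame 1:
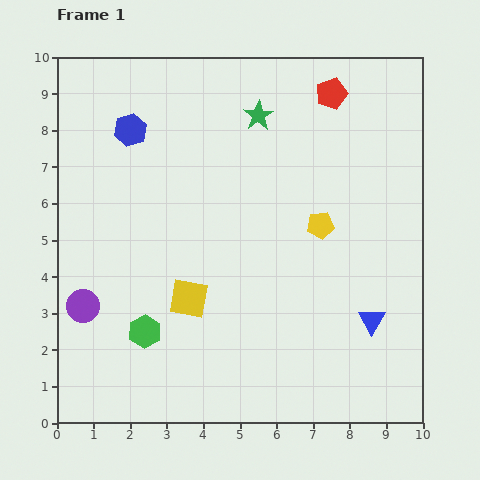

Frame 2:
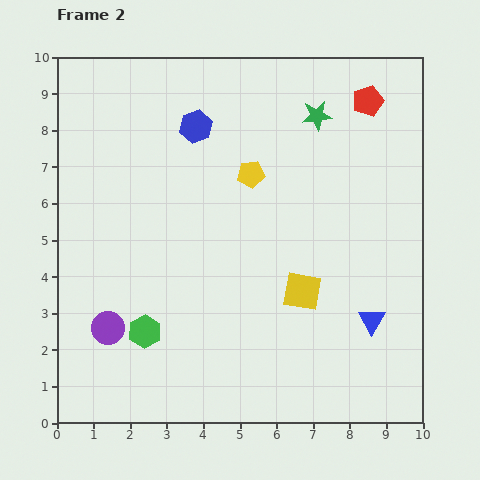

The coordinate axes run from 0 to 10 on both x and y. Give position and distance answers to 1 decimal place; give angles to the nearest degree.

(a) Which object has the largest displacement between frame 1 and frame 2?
the yellow square

(moved 3.1; next 2.4)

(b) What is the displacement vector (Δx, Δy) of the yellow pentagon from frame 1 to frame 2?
(-1.9, 1.4)

The yellow pentagon was at (7.2, 5.4) in frame 1 and (5.3, 6.8) in frame 2.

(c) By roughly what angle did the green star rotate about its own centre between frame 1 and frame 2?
26° clockwise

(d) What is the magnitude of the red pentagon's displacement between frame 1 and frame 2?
1.0

The red pentagon moved from (7.5, 9.0) to (8.5, 8.8), a distance of √(1.0² + 0.2²) ≈ 1.0.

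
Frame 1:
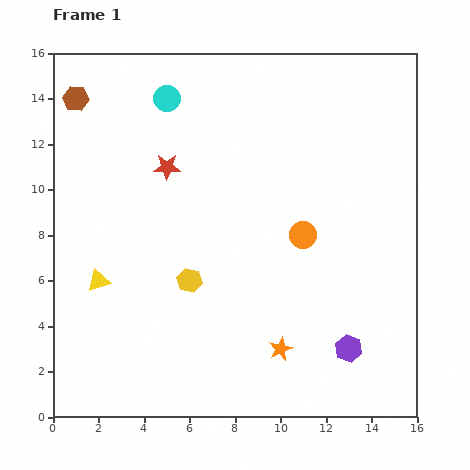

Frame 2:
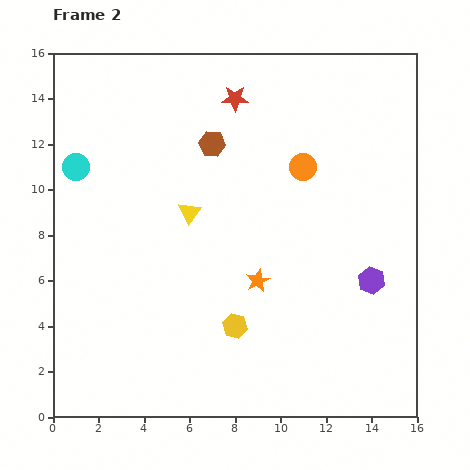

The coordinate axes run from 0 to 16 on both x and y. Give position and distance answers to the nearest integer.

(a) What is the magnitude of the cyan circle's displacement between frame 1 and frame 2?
5

The cyan circle moved from (5, 14) to (1, 11), a distance of √(4² + 3²) ≈ 5.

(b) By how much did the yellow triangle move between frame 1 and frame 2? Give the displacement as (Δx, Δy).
(4, 3)

The yellow triangle was at (2, 6) in frame 1 and (6, 9) in frame 2.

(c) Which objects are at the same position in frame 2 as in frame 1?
none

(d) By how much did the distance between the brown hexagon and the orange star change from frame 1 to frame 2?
-8

Distance in frame 1: 14. Distance in frame 2: 6.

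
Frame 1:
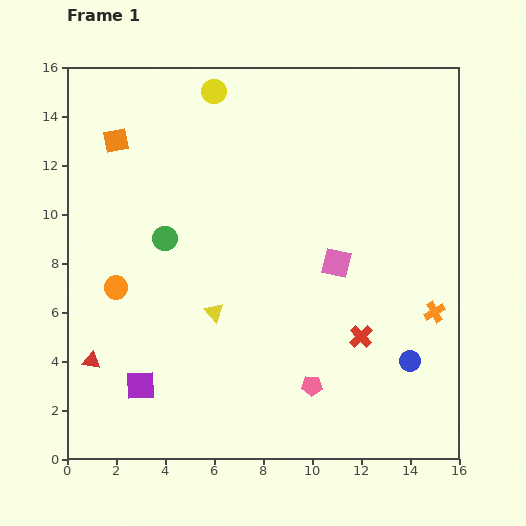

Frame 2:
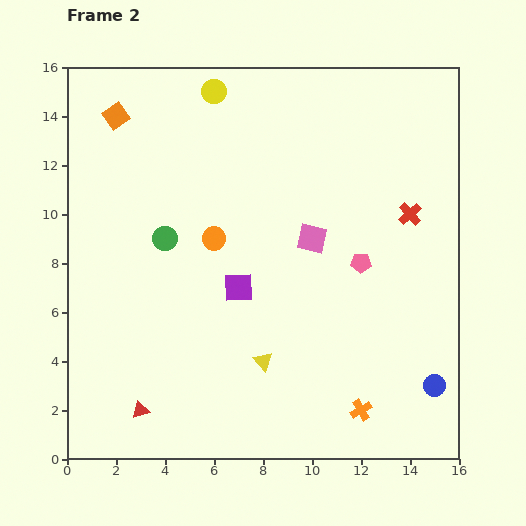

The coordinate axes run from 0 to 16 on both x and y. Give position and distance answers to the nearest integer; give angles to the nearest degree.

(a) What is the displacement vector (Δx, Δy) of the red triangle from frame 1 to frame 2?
(2, -2)

The red triangle was at (1, 4) in frame 1 and (3, 2) in frame 2.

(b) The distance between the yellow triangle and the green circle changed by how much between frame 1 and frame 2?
+2

Distance in frame 1: 4. Distance in frame 2: 6.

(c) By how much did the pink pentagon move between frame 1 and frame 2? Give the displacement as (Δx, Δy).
(2, 5)

The pink pentagon was at (10, 3) in frame 1 and (12, 8) in frame 2.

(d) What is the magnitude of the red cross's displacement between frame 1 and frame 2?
5

The red cross moved from (12, 5) to (14, 10), a distance of √(2² + 5²) ≈ 5.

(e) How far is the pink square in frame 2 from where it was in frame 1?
1

The pink square moved from (11, 8) to (10, 9), a distance of √(1² + 1²) ≈ 1.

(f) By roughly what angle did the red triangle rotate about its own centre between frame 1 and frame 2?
30° counter-clockwise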